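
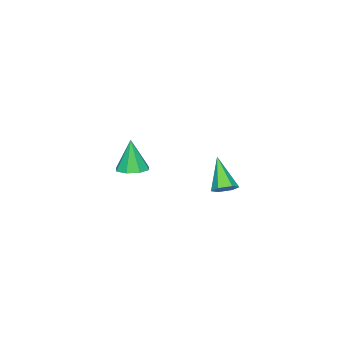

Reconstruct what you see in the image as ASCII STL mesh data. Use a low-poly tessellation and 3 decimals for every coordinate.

solid 
facet normal 0.085 0.115 -0.990
outer loop
vertex 2.605 -3.552 -0.19
vertex 1.853 -3.779 -0.281
vertex 2.219 -3.087 -0.169
endloop
endfacet
facet normal 0.673 0.535 0.511
outer loop
vertex 2.605 -3.552 -0.19
vertex 2.219 -3.087 -0.169
vertex 1.707 -3.981 1.441
endloop
endfacet
facet normal 0.084 0.116 -0.990
outer loop
vertex 2.219 -3.087 -0.169
vertex 1.853 -3.779 -0.281
vertex 1.619 -3.028 -0.213
endloop
endfacet
facet normal 0.049 0.867 0.497
outer loop
vertex 2.219 -3.087 -0.169
vertex 1.619 -3.028 -0.213
vertex 1.707 -3.981 1.441
endloop
endfacet
facet normal 0.084 0.116 -0.990
outer loop
vertex 1.619 -3.028 -0.213
vertex 1.853 -3.779 -0.281
vertex 1.156 -3.408 -0.297
endloop
endfacet
facet normal -0.621 0.665 0.416
outer loop
vertex 1.619 -3.028 -0.213
vertex 1.156 -3.408 -0.297
vertex 1.707 -3.981 1.441
endloop
endfacet
facet normal 0.085 0.116 -0.990
outer loop
vertex 1.156 -3.408 -0.297
vertex 1.853 -3.779 -0.281
vertex 1.102 -4.006 -0.372
endloop
endfacet
facet normal -0.948 0.046 0.316
outer loop
vertex 1.156 -3.408 -0.297
vertex 1.102 -4.006 -0.372
vertex 1.707 -3.981 1.441
endloop
endfacet
facet normal 0.085 0.116 -0.990
outer loop
vertex 1.102 -4.006 -0.372
vertex 1.853 -3.779 -0.281
vertex 1.488 -4.47 -0.393
endloop
endfacet
facet normal -0.738 -0.625 0.255
outer loop
vertex 1.102 -4.006 -0.372
vertex 1.488 -4.47 -0.393
vertex 1.707 -3.981 1.441
endloop
endfacet
facet normal 0.084 0.116 -0.990
outer loop
vertex 1.488 -4.47 -0.393
vertex 1.853 -3.779 -0.281
vertex 2.088 -4.53 -0.349
endloop
endfacet
facet normal -0.115 -0.956 0.269
outer loop
vertex 1.488 -4.47 -0.393
vertex 2.088 -4.53 -0.349
vertex 1.707 -3.981 1.441
endloop
endfacet
facet normal 0.084 0.116 -0.990
outer loop
vertex 2.088 -4.53 -0.349
vertex 1.853 -3.779 -0.281
vertex 2.551 -4.15 -0.265
endloop
endfacet
facet normal 0.556 -0.754 0.350
outer loop
vertex 2.088 -4.53 -0.349
vertex 2.551 -4.15 -0.265
vertex 1.707 -3.981 1.441
endloop
endfacet
facet normal 0.085 0.116 -0.990
outer loop
vertex 2.551 -4.15 -0.265
vertex 1.853 -3.779 -0.281
vertex 2.605 -3.552 -0.19
endloop
endfacet
facet normal 0.883 -0.136 0.450
outer loop
vertex 2.551 -4.15 -0.265
vertex 2.605 -3.552 -0.19
vertex 1.707 -3.981 1.441
endloop
endfacet
facet normal 0.387 0.499 -0.775
outer loop
vertex 3.923 2.287 1.135
vertex 3.388 2.28 0.863
vertex 3.533 2.734 1.228
endloop
endfacet
facet normal 0.521 0.287 0.804
outer loop
vertex 3.923 2.287 1.135
vertex 3.533 2.734 1.228
vertex 2.692 1.38 2.257
endloop
endfacet
facet normal 0.387 0.499 -0.775
outer loop
vertex 3.533 2.734 1.228
vertex 3.388 2.28 0.863
vertex 2.998 2.727 0.956
endloop
endfacet
facet normal -0.334 0.693 0.639
outer loop
vertex 3.533 2.734 1.228
vertex 2.998 2.727 0.956
vertex 2.692 1.38 2.257
endloop
endfacet
facet normal 0.387 0.499 -0.775
outer loop
vertex 2.998 2.727 0.956
vertex 3.388 2.28 0.863
vertex 2.853 2.273 0.591
endloop
endfacet
facet normal -0.962 0.267 0.050
outer loop
vertex 2.998 2.727 0.956
vertex 2.853 2.273 0.591
vertex 2.692 1.38 2.257
endloop
endfacet
facet normal 0.387 0.500 -0.775
outer loop
vertex 2.853 2.273 0.591
vertex 3.388 2.28 0.863
vertex 3.243 1.827 0.498
endloop
endfacet
facet normal -0.735 -0.565 -0.374
outer loop
vertex 2.853 2.273 0.591
vertex 3.243 1.827 0.498
vertex 2.692 1.38 2.257
endloop
endfacet
facet normal 0.386 0.501 -0.775
outer loop
vertex 3.243 1.827 0.498
vertex 3.388 2.28 0.863
vertex 3.778 1.834 0.769
endloop
endfacet
facet normal 0.119 -0.971 -0.209
outer loop
vertex 3.243 1.827 0.498
vertex 3.778 1.834 0.769
vertex 2.692 1.38 2.257
endloop
endfacet
facet normal 0.387 0.501 -0.774
outer loop
vertex 3.778 1.834 0.769
vertex 3.388 2.28 0.863
vertex 3.923 2.287 1.135
endloop
endfacet
facet normal 0.747 -0.546 0.379
outer loop
vertex 3.778 1.834 0.769
vertex 3.923 2.287 1.135
vertex 2.692 1.38 2.257
endloop
endfacet

endsolid


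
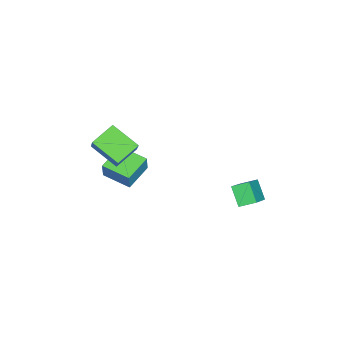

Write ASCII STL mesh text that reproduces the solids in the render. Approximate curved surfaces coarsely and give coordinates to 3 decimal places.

solid 
facet normal -0.920 0.258 0.296
outer loop
vertex 0.776 -3.661 -2.012
vertex 1.1 -2.219 -2.264
vertex 0.441 -3.754 -2.971
endloop
endfacet
facet normal -0.216 -0.962 0.169
outer loop
vertex 1.82 -4.141 -3.416
vertex 0.776 -3.661 -2.012
vertex 0.441 -3.754 -2.971
endloop
endfacet
facet normal -0.919 0.258 0.296
outer loop
vertex 0.441 -3.754 -2.971
vertex 1.1 -2.219 -2.264
vertex 0.765 -2.311 -3.223
endloop
endfacet
facet normal -0.329 -0.090 -0.940
outer loop
vertex 0.765 -2.311 -3.223
vertex 1.82 -4.141 -3.416
vertex 0.441 -3.754 -2.971
endloop
endfacet
facet normal 0.329 0.090 0.940
outer loop
vertex 0.776 -3.661 -2.012
vertex 2.479 -2.606 -2.709
vertex 1.1 -2.219 -2.264
endloop
endfacet
facet normal -0.216 -0.962 0.168
outer loop
vertex 2.155 -4.049 -2.457
vertex 0.776 -3.661 -2.012
vertex 1.82 -4.141 -3.416
endloop
endfacet
facet normal 0.329 0.090 0.940
outer loop
vertex 2.155 -4.049 -2.457
vertex 2.479 -2.606 -2.709
vertex 0.776 -3.661 -2.012
endloop
endfacet
facet normal 0.216 0.962 -0.168
outer loop
vertex 1.1 -2.219 -2.264
vertex 2.479 -2.606 -2.709
vertex 0.765 -2.311 -3.223
endloop
endfacet
facet normal -0.329 -0.090 -0.940
outer loop
vertex 2.144 -2.699 -3.668
vertex 1.82 -4.141 -3.416
vertex 0.765 -2.311 -3.223
endloop
endfacet
facet normal 0.216 0.962 -0.169
outer loop
vertex 0.765 -2.311 -3.223
vertex 2.479 -2.606 -2.709
vertex 2.144 -2.699 -3.668
endloop
endfacet
facet normal 0.919 -0.258 -0.296
outer loop
vertex 2.144 -2.699 -3.668
vertex 2.155 -4.049 -2.457
vertex 1.82 -4.141 -3.416
endloop
endfacet
facet normal 0.920 -0.258 -0.296
outer loop
vertex 2.479 -2.606 -2.709
vertex 2.155 -4.049 -2.457
vertex 2.144 -2.699 -3.668
endloop
endfacet
facet normal -0.741 0.470 0.480
outer loop
vertex 2.262 -3.507 0.406
vertex 3.529 -2.933 1.801
vertex 2.573 -2.166 -0.428
endloop
endfacet
facet normal -0.643 -0.291 -0.708
outer loop
vertex 3.551 -2.787 -1.061
vertex 2.262 -3.507 0.406
vertex 2.573 -2.166 -0.428
endloop
endfacet
facet normal -0.741 0.471 0.480
outer loop
vertex 2.573 -2.166 -0.428
vertex 3.529 -2.933 1.801
vertex 3.841 -1.592 0.967
endloop
endfacet
facet normal 0.193 0.833 -0.518
outer loop
vertex 3.841 -1.592 0.967
vertex 3.551 -2.787 -1.061
vertex 2.573 -2.166 -0.428
endloop
endfacet
facet normal -0.193 -0.833 0.518
outer loop
vertex 2.262 -3.507 0.406
vertex 4.507 -3.554 1.168
vertex 3.529 -2.933 1.801
endloop
endfacet
facet normal -0.644 -0.291 -0.708
outer loop
vertex 3.239 -4.128 -0.227
vertex 2.262 -3.507 0.406
vertex 3.551 -2.787 -1.061
endloop
endfacet
facet normal -0.193 -0.833 0.519
outer loop
vertex 3.239 -4.128 -0.227
vertex 4.507 -3.554 1.168
vertex 2.262 -3.507 0.406
endloop
endfacet
facet normal 0.643 0.291 0.708
outer loop
vertex 3.529 -2.933 1.801
vertex 4.507 -3.554 1.168
vertex 3.841 -1.592 0.967
endloop
endfacet
facet normal 0.194 0.833 -0.518
outer loop
vertex 4.818 -2.213 0.334
vertex 3.551 -2.787 -1.061
vertex 3.841 -1.592 0.967
endloop
endfacet
facet normal 0.644 0.291 0.708
outer loop
vertex 3.841 -1.592 0.967
vertex 4.507 -3.554 1.168
vertex 4.818 -2.213 0.334
endloop
endfacet
facet normal 0.741 -0.470 -0.479
outer loop
vertex 4.818 -2.213 0.334
vertex 3.239 -4.128 -0.227
vertex 3.551 -2.787 -1.061
endloop
endfacet
facet normal 0.741 -0.470 -0.480
outer loop
vertex 4.507 -3.554 1.168
vertex 3.239 -4.128 -0.227
vertex 4.818 -2.213 0.334
endloop
endfacet
facet normal -0.493 -0.467 0.734
outer loop
vertex 1.73 2.958 -2.053
vertex 0.016 2.868 -3.262
vertex 1.992 2.19 -2.366
endloop
endfacet
facet normal 0.816 0.044 0.576
outer loop
vertex 2.564 2.732 -3.218
vertex 1.73 2.958 -2.053
vertex 1.992 2.19 -2.366
endloop
endfacet
facet normal -0.493 -0.468 0.734
outer loop
vertex 1.992 2.19 -2.366
vertex 0.016 2.868 -3.262
vertex 0.277 2.1 -3.576
endloop
endfacet
facet normal 0.300 -0.883 -0.360
outer loop
vertex 0.277 2.1 -3.576
vertex 2.564 2.732 -3.218
vertex 1.992 2.19 -2.366
endloop
endfacet
facet normal -0.300 0.883 0.360
outer loop
vertex 1.73 2.958 -2.053
vertex 0.588 3.41 -4.114
vertex 0.016 2.868 -3.262
endloop
endfacet
facet normal 0.816 0.042 0.576
outer loop
vertex 2.303 3.5 -2.904
vertex 1.73 2.958 -2.053
vertex 2.564 2.732 -3.218
endloop
endfacet
facet normal -0.300 0.883 0.360
outer loop
vertex 2.303 3.5 -2.904
vertex 0.588 3.41 -4.114
vertex 1.73 2.958 -2.053
endloop
endfacet
facet normal -0.817 -0.042 -0.575
outer loop
vertex 0.016 2.868 -3.262
vertex 0.588 3.41 -4.114
vertex 0.277 2.1 -3.576
endloop
endfacet
facet normal 0.300 -0.883 -0.360
outer loop
vertex 0.85 2.642 -4.427
vertex 2.564 2.732 -3.218
vertex 0.277 2.1 -3.576
endloop
endfacet
facet normal -0.816 -0.043 -0.577
outer loop
vertex 0.277 2.1 -3.576
vertex 0.588 3.41 -4.114
vertex 0.85 2.642 -4.427
endloop
endfacet
facet normal 0.493 0.468 -0.734
outer loop
vertex 0.85 2.642 -4.427
vertex 2.303 3.5 -2.904
vertex 2.564 2.732 -3.218
endloop
endfacet
facet normal 0.493 0.467 -0.734
outer loop
vertex 0.588 3.41 -4.114
vertex 2.303 3.5 -2.904
vertex 0.85 2.642 -4.427
endloop
endfacet

endsolid


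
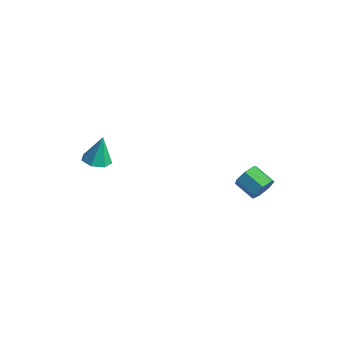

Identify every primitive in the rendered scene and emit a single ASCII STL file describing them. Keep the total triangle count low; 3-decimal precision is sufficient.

solid 
facet normal -0.039 -0.241 -0.970
outer loop
vertex -3.157 -2.192 -0.794
vertex -3.617 -1.426 -0.966
vertex -2.717 -1.561 -0.969
endloop
endfacet
facet normal 0.775 -0.406 0.484
outer loop
vertex -3.157 -2.192 -0.794
vertex -2.717 -1.561 -0.969
vertex -3.543 -0.974 0.846
endloop
endfacet
facet normal -0.040 -0.243 -0.969
outer loop
vertex -2.717 -1.561 -0.969
vertex -3.617 -1.426 -0.966
vertex -2.954 -0.828 -1.143
endloop
endfacet
facet normal 0.889 0.356 0.289
outer loop
vertex -2.717 -1.561 -0.969
vertex -2.954 -0.828 -1.143
vertex -3.543 -0.974 0.846
endloop
endfacet
facet normal -0.040 -0.242 -0.969
outer loop
vertex -2.954 -0.828 -1.143
vertex -3.617 -1.426 -0.966
vertex -3.691 -0.546 -1.183
endloop
endfacet
facet normal 0.344 0.923 0.170
outer loop
vertex -2.954 -0.828 -1.143
vertex -3.691 -0.546 -1.183
vertex -3.543 -0.974 0.846
endloop
endfacet
facet normal -0.038 -0.242 -0.969
outer loop
vertex -3.691 -0.546 -1.183
vertex -3.617 -1.426 -0.966
vertex -4.371 -0.927 -1.061
endloop
endfacet
facet normal -0.448 0.868 0.216
outer loop
vertex -3.691 -0.546 -1.183
vertex -4.371 -0.927 -1.061
vertex -3.543 -0.974 0.846
endloop
endfacet
facet normal -0.038 -0.243 -0.969
outer loop
vertex -4.371 -0.927 -1.061
vertex -3.617 -1.426 -0.966
vertex -4.484 -1.684 -0.867
endloop
endfacet
facet normal -0.890 0.233 0.392
outer loop
vertex -4.371 -0.927 -1.061
vertex -4.484 -1.684 -0.867
vertex -3.543 -0.974 0.846
endloop
endfacet
facet normal -0.039 -0.242 -0.969
outer loop
vertex -4.484 -1.684 -0.867
vertex -3.617 -1.426 -0.966
vertex -3.943 -2.247 -0.748
endloop
endfacet
facet normal -0.651 -0.505 0.567
outer loop
vertex -4.484 -1.684 -0.867
vertex -3.943 -2.247 -0.748
vertex -3.543 -0.974 0.846
endloop
endfacet
facet normal -0.040 -0.242 -0.970
outer loop
vertex -3.943 -2.247 -0.748
vertex -3.617 -1.426 -0.966
vertex -3.157 -2.192 -0.794
endloop
endfacet
facet normal 0.091 -0.789 0.607
outer loop
vertex -3.943 -2.247 -0.748
vertex -3.157 -2.192 -0.794
vertex -3.543 -0.974 0.846
endloop
endfacet
facet normal 0.909 0.110 -0.403
outer loop
vertex 4.933 3.457 -0.599
vertex 4.585 3.858 -1.275
vertex 4.87 4.198 -0.539
endloop
endfacet
facet normal 0.408 -0.039 0.912
outer loop
vertex 4.933 3.457 -0.599
vertex 4.87 4.198 -0.539
vertex 3.642 3.301 -0.028
endloop
endfacet
facet normal 0.408 -0.039 0.912
outer loop
vertex 3.642 3.301 -0.028
vertex 4.87 4.198 -0.539
vertex 3.579 4.043 0.032
endloop
endfacet
facet normal -0.909 -0.110 0.401
outer loop
vertex 3.642 3.301 -0.028
vertex 3.579 4.043 0.032
vertex 3.295 3.702 -0.705
endloop
endfacet
facet normal 0.909 0.109 -0.402
outer loop
vertex 4.87 4.198 -0.539
vertex 4.585 3.858 -1.275
vertex 4.593 4.683 -1.034
endloop
endfacet
facet normal 0.189 0.752 0.631
outer loop
vertex 4.87 4.198 -0.539
vertex 4.593 4.683 -1.034
vertex 3.579 4.043 0.032
endloop
endfacet
facet normal 0.188 0.753 0.631
outer loop
vertex 3.579 4.043 0.032
vertex 4.593 4.683 -1.034
vertex 3.302 4.527 -0.463
endloop
endfacet
facet normal -0.909 -0.110 0.401
outer loop
vertex 3.579 4.043 0.032
vertex 3.302 4.527 -0.463
vertex 3.295 3.702 -0.705
endloop
endfacet
facet normal 0.909 0.109 -0.402
outer loop
vertex 4.593 4.683 -1.034
vertex 4.585 3.858 -1.275
vertex 4.31 4.547 -1.711
endloop
endfacet
facet normal -0.173 0.977 -0.124
outer loop
vertex 4.593 4.683 -1.034
vertex 4.31 4.547 -1.711
vertex 3.302 4.527 -0.463
endloop
endfacet
facet normal -0.173 0.977 -0.124
outer loop
vertex 3.302 4.527 -0.463
vertex 4.31 4.547 -1.711
vertex 3.019 4.391 -1.14
endloop
endfacet
facet normal -0.909 -0.110 0.402
outer loop
vertex 3.302 4.527 -0.463
vertex 3.019 4.391 -1.14
vertex 3.295 3.702 -0.705
endloop
endfacet
facet normal 0.909 0.109 -0.402
outer loop
vertex 4.31 4.547 -1.711
vertex 4.585 3.858 -1.275
vertex 4.234 3.891 -2.06
endloop
endfacet
facet normal -0.404 0.466 -0.787
outer loop
vertex 4.31 4.547 -1.711
vertex 4.234 3.891 -2.06
vertex 3.019 4.391 -1.14
endloop
endfacet
facet normal -0.405 0.465 -0.787
outer loop
vertex 3.019 4.391 -1.14
vertex 4.234 3.891 -2.06
vertex 2.944 3.735 -1.489
endloop
endfacet
facet normal -0.909 -0.110 0.402
outer loop
vertex 3.019 4.391 -1.14
vertex 2.944 3.735 -1.489
vertex 3.295 3.702 -0.705
endloop
endfacet
facet normal 0.909 0.110 -0.402
outer loop
vertex 4.234 3.891 -2.06
vertex 4.585 3.858 -1.275
vertex 4.423 3.211 -1.818
endloop
endfacet
facet normal -0.331 -0.397 -0.856
outer loop
vertex 4.234 3.891 -2.06
vertex 4.423 3.211 -1.818
vertex 2.944 3.735 -1.489
endloop
endfacet
facet normal -0.331 -0.397 -0.856
outer loop
vertex 2.944 3.735 -1.489
vertex 4.423 3.211 -1.818
vertex 3.133 3.055 -1.247
endloop
endfacet
facet normal -0.909 -0.109 0.402
outer loop
vertex 2.944 3.735 -1.489
vertex 3.133 3.055 -1.247
vertex 3.295 3.702 -0.705
endloop
endfacet
facet normal 0.909 0.110 -0.402
outer loop
vertex 4.423 3.211 -1.818
vertex 4.585 3.858 -1.275
vertex 4.734 3.018 -1.168
endloop
endfacet
facet normal -0.008 -0.960 -0.281
outer loop
vertex 4.423 3.211 -1.818
vertex 4.734 3.018 -1.168
vertex 3.133 3.055 -1.247
endloop
endfacet
facet normal -0.008 -0.960 -0.281
outer loop
vertex 3.133 3.055 -1.247
vertex 4.734 3.018 -1.168
vertex 3.444 2.862 -0.597
endloop
endfacet
facet normal -0.909 -0.109 0.402
outer loop
vertex 3.133 3.055 -1.247
vertex 3.444 2.862 -0.597
vertex 3.295 3.702 -0.705
endloop
endfacet
facet normal 0.909 0.110 -0.403
outer loop
vertex 4.734 3.018 -1.168
vertex 4.585 3.858 -1.275
vertex 4.933 3.457 -0.599
endloop
endfacet
facet normal 0.321 -0.801 0.506
outer loop
vertex 4.734 3.018 -1.168
vertex 4.933 3.457 -0.599
vertex 3.444 2.862 -0.597
endloop
endfacet
facet normal 0.321 -0.801 0.506
outer loop
vertex 3.444 2.862 -0.597
vertex 4.933 3.457 -0.599
vertex 3.642 3.301 -0.028
endloop
endfacet
facet normal -0.909 -0.110 0.401
outer loop
vertex 3.444 2.862 -0.597
vertex 3.642 3.301 -0.028
vertex 3.295 3.702 -0.705
endloop
endfacet

endsolid


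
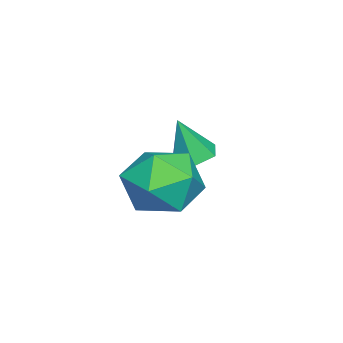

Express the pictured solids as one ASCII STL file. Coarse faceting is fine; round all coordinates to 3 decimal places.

solid 
facet normal 0.199 0.968 -0.155
outer loop
vertex 1.113 4.165 -0.973
vertex 0.004 4.449 -0.62
vertex 0.893 4.395 0.182
endloop
endfacet
facet normal 0.790 0.613 0.028
outer loop
vertex 1.113 4.165 -0.973
vertex 0.893 4.395 0.182
vertex 1.61 3.485 -0.121
endloop
endfacet
facet normal 0.890 0.091 -0.447
outer loop
vertex 1.113 4.165 -0.973
vertex 1.61 3.485 -0.121
vertex 1.165 2.976 -1.111
endloop
endfacet
facet normal 0.361 0.123 -0.925
outer loop
vertex 1.113 4.165 -0.973
vertex 1.165 2.976 -1.111
vertex 0.172 3.572 -1.419
endloop
endfacet
facet normal -0.066 0.665 -0.744
outer loop
vertex 1.113 4.165 -0.973
vertex 0.172 3.572 -1.419
vertex 0.004 4.449 -0.62
endloop
endfacet
facet normal 0.678 0.312 0.666
outer loop
vertex 1.61 3.485 -0.121
vertex 0.893 4.395 0.182
vertex 0.808 3.348 0.759
endloop
endfacet
facet normal -0.279 0.887 0.369
outer loop
vertex 0.893 4.395 0.182
vertex 0.004 4.449 -0.62
vertex -0.185 3.944 0.451
endloop
endfacet
facet normal -0.708 0.396 -0.584
outer loop
vertex 0.004 4.449 -0.62
vertex 0.172 3.572 -1.419
vertex -0.63 3.435 -0.539
endloop
endfacet
facet normal -0.017 -0.482 -0.876
outer loop
vertex 0.172 3.572 -1.419
vertex 1.165 2.976 -1.111
vertex 0.087 2.525 -0.842
endloop
endfacet
facet normal 0.840 -0.533 -0.103
outer loop
vertex 1.165 2.976 -1.111
vertex 1.61 3.485 -0.121
vertex 0.976 2.471 -0.04
endloop
endfacet
facet normal -0.361 -0.123 0.925
outer loop
vertex -0.133 2.755 0.313
vertex 0.808 3.348 0.759
vertex -0.185 3.944 0.451
endloop
endfacet
facet normal -0.890 -0.091 0.447
outer loop
vertex -0.133 2.755 0.313
vertex -0.185 3.944 0.451
vertex -0.63 3.435 -0.539
endloop
endfacet
facet normal -0.790 -0.613 -0.028
outer loop
vertex -0.133 2.755 0.313
vertex -0.63 3.435 -0.539
vertex 0.087 2.525 -0.842
endloop
endfacet
facet normal -0.199 -0.968 0.155
outer loop
vertex -0.133 2.755 0.313
vertex 0.087 2.525 -0.842
vertex 0.976 2.471 -0.04
endloop
endfacet
facet normal 0.066 -0.665 0.744
outer loop
vertex -0.133 2.755 0.313
vertex 0.976 2.471 -0.04
vertex 0.808 3.348 0.759
endloop
endfacet
facet normal 0.017 0.482 0.876
outer loop
vertex -0.185 3.944 0.451
vertex 0.808 3.348 0.759
vertex 0.893 4.395 0.182
endloop
endfacet
facet normal -0.840 0.533 0.103
outer loop
vertex -0.63 3.435 -0.539
vertex -0.185 3.944 0.451
vertex 0.004 4.449 -0.62
endloop
endfacet
facet normal -0.678 -0.312 -0.666
outer loop
vertex 0.087 2.525 -0.842
vertex -0.63 3.435 -0.539
vertex 0.172 3.572 -1.419
endloop
endfacet
facet normal 0.279 -0.887 -0.369
outer loop
vertex 0.976 2.471 -0.04
vertex 0.087 2.525 -0.842
vertex 1.165 2.976 -1.111
endloop
endfacet
facet normal 0.708 -0.396 0.584
outer loop
vertex 0.808 3.348 0.759
vertex 0.976 2.471 -0.04
vertex 1.61 3.485 -0.121
endloop
endfacet
facet normal -0.219 0.250 -0.943
outer loop
vertex -1.617 3.01 -0.808
vertex -2.09 3.444 -0.583
vertex -1.451 3.656 -0.675
endloop
endfacet
facet normal 0.958 -0.267 0.102
outer loop
vertex -1.617 3.01 -0.808
vertex -1.451 3.656 -0.675
vertex -1.77 3.076 0.803
endloop
endfacet
facet normal -0.218 0.249 -0.944
outer loop
vertex -1.451 3.656 -0.675
vertex -2.09 3.444 -0.583
vertex -1.924 4.09 -0.451
endloop
endfacet
facet normal 0.716 0.583 0.383
outer loop
vertex -1.451 3.656 -0.675
vertex -1.924 4.09 -0.451
vertex -1.77 3.076 0.803
endloop
endfacet
facet normal -0.218 0.249 -0.944
outer loop
vertex -1.924 4.09 -0.451
vertex -2.09 3.444 -0.583
vertex -2.563 3.878 -0.359
endloop
endfacet
facet normal -0.160 0.758 0.632
outer loop
vertex -1.924 4.09 -0.451
vertex -2.563 3.878 -0.359
vertex -1.77 3.076 0.803
endloop
endfacet
facet normal -0.217 0.250 -0.943
outer loop
vertex -2.563 3.878 -0.359
vertex -2.09 3.444 -0.583
vertex -2.73 3.232 -0.492
endloop
endfacet
facet normal -0.796 0.082 0.600
outer loop
vertex -2.563 3.878 -0.359
vertex -2.73 3.232 -0.492
vertex -1.77 3.076 0.803
endloop
endfacet
facet normal -0.217 0.250 -0.943
outer loop
vertex -2.73 3.232 -0.492
vertex -2.09 3.444 -0.583
vertex -2.257 2.798 -0.716
endloop
endfacet
facet normal -0.555 -0.769 0.318
outer loop
vertex -2.73 3.232 -0.492
vertex -2.257 2.798 -0.716
vertex -1.77 3.076 0.803
endloop
endfacet
facet normal -0.219 0.251 -0.943
outer loop
vertex -2.257 2.798 -0.716
vertex -2.09 3.444 -0.583
vertex -1.617 3.01 -0.808
endloop
endfacet
facet normal 0.323 -0.944 0.069
outer loop
vertex -2.257 2.798 -0.716
vertex -1.617 3.01 -0.808
vertex -1.77 3.076 0.803
endloop
endfacet

endsolid


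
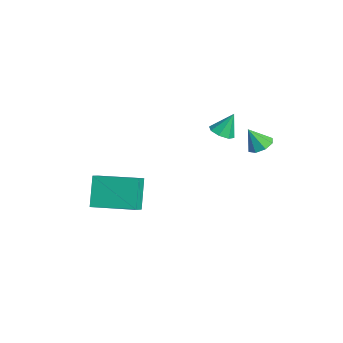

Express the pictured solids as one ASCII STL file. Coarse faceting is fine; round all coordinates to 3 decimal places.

solid 
facet normal 0.011 -0.461 -0.888
outer loop
vertex 3.052 1.207 2.039
vertex 2.477 1.087 2.094
vertex 2.79 1.532 1.867
endloop
endfacet
facet normal 0.730 0.667 0.149
outer loop
vertex 3.052 1.207 2.039
vertex 2.79 1.532 1.867
vertex 2.463 1.613 3.106
endloop
endfacet
facet normal 0.011 -0.460 -0.888
outer loop
vertex 2.79 1.532 1.867
vertex 2.477 1.087 2.094
vertex 2.345 1.597 1.828
endloop
endfacet
facet normal 0.147 0.989 -0.026
outer loop
vertex 2.79 1.532 1.867
vertex 2.345 1.597 1.828
vertex 2.463 1.613 3.106
endloop
endfacet
facet normal 0.010 -0.460 -0.888
outer loop
vertex 2.345 1.597 1.828
vertex 2.477 1.087 2.094
vertex 1.977 1.363 1.945
endloop
endfacet
facet normal -0.528 0.849 0.038
outer loop
vertex 2.345 1.597 1.828
vertex 1.977 1.363 1.945
vertex 2.463 1.613 3.106
endloop
endfacet
facet normal 0.011 -0.460 -0.888
outer loop
vertex 1.977 1.363 1.945
vertex 2.477 1.087 2.094
vertex 1.902 0.967 2.149
endloop
endfacet
facet normal -0.895 0.326 0.304
outer loop
vertex 1.977 1.363 1.945
vertex 1.902 0.967 2.149
vertex 2.463 1.613 3.106
endloop
endfacet
facet normal 0.011 -0.461 -0.888
outer loop
vertex 1.902 0.967 2.149
vertex 2.477 1.087 2.094
vertex 2.163 0.642 2.321
endloop
endfacet
facet normal -0.741 -0.269 0.616
outer loop
vertex 1.902 0.967 2.149
vertex 2.163 0.642 2.321
vertex 2.463 1.613 3.106
endloop
endfacet
facet normal 0.013 -0.462 -0.887
outer loop
vertex 2.163 0.642 2.321
vertex 2.477 1.087 2.094
vertex 2.609 0.578 2.361
endloop
endfacet
facet normal -0.156 -0.591 0.791
outer loop
vertex 2.163 0.642 2.321
vertex 2.609 0.578 2.361
vertex 2.463 1.613 3.106
endloop
endfacet
facet normal 0.012 -0.462 -0.887
outer loop
vertex 2.609 0.578 2.361
vertex 2.477 1.087 2.094
vertex 2.977 0.812 2.244
endloop
endfacet
facet normal 0.518 -0.451 0.727
outer loop
vertex 2.609 0.578 2.361
vertex 2.977 0.812 2.244
vertex 2.463 1.613 3.106
endloop
endfacet
facet normal 0.012 -0.462 -0.887
outer loop
vertex 2.977 0.812 2.244
vertex 2.477 1.087 2.094
vertex 3.052 1.207 2.039
endloop
endfacet
facet normal 0.884 0.071 0.461
outer loop
vertex 2.977 0.812 2.244
vertex 3.052 1.207 2.039
vertex 2.463 1.613 3.106
endloop
endfacet
facet normal -0.701 0.459 -0.546
outer loop
vertex -1.72 -3.195 -2.558
vertex -0.682 -1.401 -2.383
vertex -0.874 -3.549 -3.942
endloop
endfacet
facet normal -0.499 -0.863 -0.084
outer loop
vertex -0.278 -3.939 -3.477
vertex -1.72 -3.195 -2.558
vertex -0.874 -3.549 -3.942
endloop
endfacet
facet normal -0.700 0.459 -0.546
outer loop
vertex -0.874 -3.549 -3.942
vertex -0.682 -1.401 -2.383
vertex 0.165 -1.755 -3.766
endloop
endfacet
facet normal 0.510 -0.214 -0.833
outer loop
vertex 0.165 -1.755 -3.766
vertex -0.278 -3.939 -3.477
vertex -0.874 -3.549 -3.942
endloop
endfacet
facet normal -0.510 0.214 0.833
outer loop
vertex -1.72 -3.195 -2.558
vertex -0.086 -1.791 -1.918
vertex -0.682 -1.401 -2.383
endloop
endfacet
facet normal -0.499 -0.862 -0.085
outer loop
vertex -1.125 -3.585 -2.094
vertex -1.72 -3.195 -2.558
vertex -0.278 -3.939 -3.477
endloop
endfacet
facet normal -0.510 0.214 0.833
outer loop
vertex -1.125 -3.585 -2.094
vertex -0.086 -1.791 -1.918
vertex -1.72 -3.195 -2.558
endloop
endfacet
facet normal 0.499 0.863 0.085
outer loop
vertex -0.682 -1.401 -2.383
vertex -0.086 -1.791 -1.918
vertex 0.165 -1.755 -3.766
endloop
endfacet
facet normal 0.510 -0.214 -0.833
outer loop
vertex 0.76 -2.145 -3.302
vertex -0.278 -3.939 -3.477
vertex 0.165 -1.755 -3.766
endloop
endfacet
facet normal 0.499 0.862 0.085
outer loop
vertex 0.165 -1.755 -3.766
vertex -0.086 -1.791 -1.918
vertex 0.76 -2.145 -3.302
endloop
endfacet
facet normal 0.701 -0.459 0.547
outer loop
vertex 0.76 -2.145 -3.302
vertex -1.125 -3.585 -2.094
vertex -0.278 -3.939 -3.477
endloop
endfacet
facet normal 0.701 -0.459 0.546
outer loop
vertex -0.086 -1.791 -1.918
vertex -1.125 -3.585 -2.094
vertex 0.76 -2.145 -3.302
endloop
endfacet
facet normal 0.162 0.469 -0.868
outer loop
vertex 4.46 1.904 1.95
vertex 3.997 2.268 2.06
vertex 4.585 2.283 2.178
endloop
endfacet
facet normal 0.765 -0.498 0.409
outer loop
vertex 4.46 1.904 1.95
vertex 4.585 2.283 2.178
vertex 3.823 1.772 2.98
endloop
endfacet
facet normal 0.162 0.468 -0.869
outer loop
vertex 4.585 2.283 2.178
vertex 3.997 2.268 2.06
vertex 4.364 2.653 2.336
endloop
endfacet
facet normal 0.687 0.104 0.719
outer loop
vertex 4.585 2.283 2.178
vertex 4.364 2.653 2.336
vertex 3.823 1.772 2.98
endloop
endfacet
facet normal 0.164 0.467 -0.869
outer loop
vertex 4.364 2.653 2.336
vertex 3.997 2.268 2.06
vertex 3.929 2.798 2.332
endloop
endfacet
facet normal 0.164 0.515 0.842
outer loop
vertex 4.364 2.653 2.336
vertex 3.929 2.798 2.332
vertex 3.823 1.772 2.98
endloop
endfacet
facet normal 0.163 0.467 -0.869
outer loop
vertex 3.929 2.798 2.332
vertex 3.997 2.268 2.06
vertex 3.533 2.633 2.169
endloop
endfacet
facet normal -0.499 0.499 0.708
outer loop
vertex 3.929 2.798 2.332
vertex 3.533 2.633 2.169
vertex 3.823 1.772 2.98
endloop
endfacet
facet normal 0.164 0.468 -0.869
outer loop
vertex 3.533 2.633 2.169
vertex 3.997 2.268 2.06
vertex 3.409 2.253 1.941
endloop
endfacet
facet normal -0.917 0.063 0.394
outer loop
vertex 3.533 2.633 2.169
vertex 3.409 2.253 1.941
vertex 3.823 1.772 2.98
endloop
endfacet
facet normal 0.164 0.468 -0.868
outer loop
vertex 3.409 2.253 1.941
vertex 3.997 2.268 2.06
vertex 3.629 1.883 1.783
endloop
endfacet
facet normal -0.840 -0.536 0.086
outer loop
vertex 3.409 2.253 1.941
vertex 3.629 1.883 1.783
vertex 3.823 1.772 2.98
endloop
endfacet
facet normal 0.164 0.468 -0.868
outer loop
vertex 3.629 1.883 1.783
vertex 3.997 2.268 2.06
vertex 4.065 1.738 1.787
endloop
endfacet
facet normal -0.315 -0.948 -0.037
outer loop
vertex 3.629 1.883 1.783
vertex 4.065 1.738 1.787
vertex 3.823 1.772 2.98
endloop
endfacet
facet normal 0.162 0.468 -0.869
outer loop
vertex 4.065 1.738 1.787
vertex 3.997 2.268 2.06
vertex 4.46 1.904 1.95
endloop
endfacet
facet normal 0.351 -0.931 0.098
outer loop
vertex 4.065 1.738 1.787
vertex 4.46 1.904 1.95
vertex 3.823 1.772 2.98
endloop
endfacet

endsolid


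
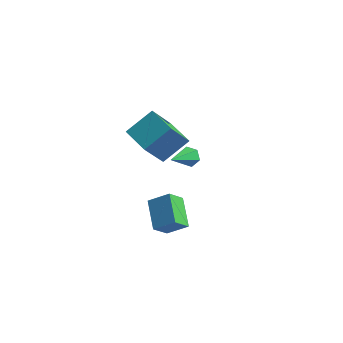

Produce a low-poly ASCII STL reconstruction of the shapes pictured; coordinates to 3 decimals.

solid 
facet normal -0.594 0.653 0.470
outer loop
vertex 3.435 -1.939 -0.24
vertex 3.667 -1.192 -0.984
vertex 2.536 -2.297 -0.88
endloop
endfacet
facet normal -0.215 -0.692 0.689
outer loop
vertex 3.493 -3.348 -1.636
vertex 3.435 -1.939 -0.24
vertex 2.536 -2.297 -0.88
endloop
endfacet
facet normal -0.594 0.653 0.470
outer loop
vertex 2.536 -2.297 -0.88
vertex 3.667 -1.192 -0.984
vertex 2.768 -1.55 -1.624
endloop
endfacet
facet normal -0.775 -0.309 -0.552
outer loop
vertex 2.768 -1.55 -1.624
vertex 3.493 -3.348 -1.636
vertex 2.536 -2.297 -0.88
endloop
endfacet
facet normal 0.775 0.309 0.552
outer loop
vertex 3.435 -1.939 -0.24
vertex 4.624 -2.243 -1.74
vertex 3.667 -1.192 -0.984
endloop
endfacet
facet normal -0.215 -0.692 0.689
outer loop
vertex 4.392 -2.99 -0.996
vertex 3.435 -1.939 -0.24
vertex 3.493 -3.348 -1.636
endloop
endfacet
facet normal 0.775 0.309 0.552
outer loop
vertex 4.392 -2.99 -0.996
vertex 4.624 -2.243 -1.74
vertex 3.435 -1.939 -0.24
endloop
endfacet
facet normal 0.215 0.692 -0.689
outer loop
vertex 3.667 -1.192 -0.984
vertex 4.624 -2.243 -1.74
vertex 2.768 -1.55 -1.624
endloop
endfacet
facet normal -0.775 -0.309 -0.552
outer loop
vertex 3.725 -2.601 -2.38
vertex 3.493 -3.348 -1.636
vertex 2.768 -1.55 -1.624
endloop
endfacet
facet normal 0.215 0.692 -0.689
outer loop
vertex 2.768 -1.55 -1.624
vertex 4.624 -2.243 -1.74
vertex 3.725 -2.601 -2.38
endloop
endfacet
facet normal 0.594 -0.653 -0.470
outer loop
vertex 3.725 -2.601 -2.38
vertex 4.392 -2.99 -0.996
vertex 3.493 -3.348 -1.636
endloop
endfacet
facet normal 0.594 -0.653 -0.470
outer loop
vertex 4.624 -2.243 -1.74
vertex 4.392 -2.99 -0.996
vertex 3.725 -2.601 -2.38
endloop
endfacet
facet normal -0.016 0.870 -0.493
outer loop
vertex 1.123 3.717 -3.403
vertex 0.825 3.964 -2.958
vertex 1.415 3.974 -2.959
endloop
endfacet
facet normal 0.844 -0.446 -0.297
outer loop
vertex 1.123 3.717 -3.403
vertex 1.415 3.974 -2.959
vertex 0.855 2.276 -2.002
endloop
endfacet
facet normal -0.016 0.870 -0.493
outer loop
vertex 1.415 3.974 -2.959
vertex 0.825 3.964 -2.958
vertex 1.117 4.221 -2.514
endloop
endfacet
facet normal 0.838 0.030 0.544
outer loop
vertex 1.415 3.974 -2.959
vertex 1.117 4.221 -2.514
vertex 0.855 2.276 -2.002
endloop
endfacet
facet normal -0.016 0.870 -0.493
outer loop
vertex 1.117 4.221 -2.514
vertex 0.825 3.964 -2.958
vertex 0.527 4.211 -2.512
endloop
endfacet
facet normal -0.001 0.255 0.967
outer loop
vertex 1.117 4.221 -2.514
vertex 0.527 4.211 -2.512
vertex 0.855 2.276 -2.002
endloop
endfacet
facet normal -0.015 0.870 -0.492
outer loop
vertex 0.527 4.211 -2.512
vertex 0.825 3.964 -2.958
vertex 0.235 3.955 -2.956
endloop
endfacet
facet normal -0.836 0.003 0.548
outer loop
vertex 0.527 4.211 -2.512
vertex 0.235 3.955 -2.956
vertex 0.855 2.276 -2.002
endloop
endfacet
facet normal -0.015 0.870 -0.493
outer loop
vertex 0.235 3.955 -2.956
vertex 0.825 3.964 -2.958
vertex 0.533 3.708 -3.401
endloop
endfacet
facet normal -0.831 -0.473 -0.293
outer loop
vertex 0.235 3.955 -2.956
vertex 0.533 3.708 -3.401
vertex 0.855 2.276 -2.002
endloop
endfacet
facet normal -0.015 0.870 -0.493
outer loop
vertex 0.533 3.708 -3.401
vertex 0.825 3.964 -2.958
vertex 1.123 3.717 -3.403
endloop
endfacet
facet normal 0.008 -0.698 -0.716
outer loop
vertex 0.533 3.708 -3.401
vertex 1.123 3.717 -3.403
vertex 0.855 2.276 -2.002
endloop
endfacet
facet normal -0.903 0.400 0.155
outer loop
vertex 0.648 1.042 2.252
vertex 0.897 2.206 0.695
vertex -0.028 -0.11 1.283
endloop
endfacet
facet normal -0.127 -0.594 0.795
outer loop
vertex 1.363 -0.726 1.045
vertex 0.648 1.042 2.252
vertex -0.028 -0.11 1.283
endloop
endfacet
facet normal -0.903 0.400 0.155
outer loop
vertex -0.028 -0.11 1.283
vertex 0.897 2.206 0.695
vertex 0.221 1.054 -0.274
endloop
endfacet
facet normal -0.410 -0.698 -0.587
outer loop
vertex 0.221 1.054 -0.274
vertex 1.363 -0.726 1.045
vertex -0.028 -0.11 1.283
endloop
endfacet
facet normal 0.410 0.698 0.587
outer loop
vertex 0.648 1.042 2.252
vertex 2.288 1.59 0.457
vertex 0.897 2.206 0.695
endloop
endfacet
facet normal -0.127 -0.594 0.795
outer loop
vertex 2.039 0.426 2.014
vertex 0.648 1.042 2.252
vertex 1.363 -0.726 1.045
endloop
endfacet
facet normal 0.410 0.698 0.587
outer loop
vertex 2.039 0.426 2.014
vertex 2.288 1.59 0.457
vertex 0.648 1.042 2.252
endloop
endfacet
facet normal 0.127 0.594 -0.795
outer loop
vertex 0.897 2.206 0.695
vertex 2.288 1.59 0.457
vertex 0.221 1.054 -0.274
endloop
endfacet
facet normal -0.410 -0.698 -0.587
outer loop
vertex 1.612 0.438 -0.512
vertex 1.363 -0.726 1.045
vertex 0.221 1.054 -0.274
endloop
endfacet
facet normal 0.127 0.594 -0.795
outer loop
vertex 0.221 1.054 -0.274
vertex 2.288 1.59 0.457
vertex 1.612 0.438 -0.512
endloop
endfacet
facet normal 0.903 -0.400 -0.155
outer loop
vertex 1.612 0.438 -0.512
vertex 2.039 0.426 2.014
vertex 1.363 -0.726 1.045
endloop
endfacet
facet normal 0.903 -0.400 -0.155
outer loop
vertex 2.288 1.59 0.457
vertex 2.039 0.426 2.014
vertex 1.612 0.438 -0.512
endloop
endfacet

endsolid


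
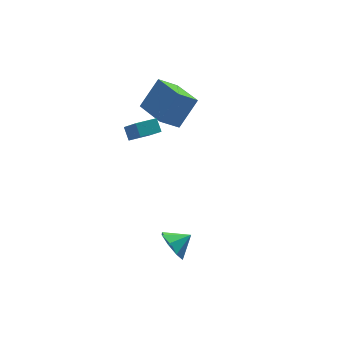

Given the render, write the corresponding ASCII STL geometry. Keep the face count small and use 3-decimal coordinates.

solid 
facet normal -0.775 -0.023 0.631
outer loop
vertex 3.539 1.82 3.709
vertex 3.196 3.883 3.362
vertex 2.33 1.366 2.208
endloop
endfacet
facet normal 0.161 -0.973 0.164
outer loop
vertex 3.424 1.397 1.318
vertex 3.539 1.82 3.709
vertex 2.33 1.366 2.208
endloop
endfacet
facet normal -0.776 -0.022 0.631
outer loop
vertex 2.33 1.366 2.208
vertex 3.196 3.883 3.362
vertex 1.988 3.429 1.861
endloop
endfacet
facet normal -0.610 -0.229 -0.758
outer loop
vertex 1.988 3.429 1.861
vertex 3.424 1.397 1.318
vertex 2.33 1.366 2.208
endloop
endfacet
facet normal 0.610 0.229 0.758
outer loop
vertex 3.539 1.82 3.709
vertex 4.29 3.914 2.472
vertex 3.196 3.883 3.362
endloop
endfacet
facet normal 0.161 -0.973 0.164
outer loop
vertex 4.632 1.851 2.819
vertex 3.539 1.82 3.709
vertex 3.424 1.397 1.318
endloop
endfacet
facet normal 0.611 0.229 0.758
outer loop
vertex 4.632 1.851 2.819
vertex 4.29 3.914 2.472
vertex 3.539 1.82 3.709
endloop
endfacet
facet normal -0.161 0.973 -0.164
outer loop
vertex 3.196 3.883 3.362
vertex 4.29 3.914 2.472
vertex 1.988 3.429 1.861
endloop
endfacet
facet normal -0.611 -0.229 -0.758
outer loop
vertex 3.081 3.46 0.971
vertex 3.424 1.397 1.318
vertex 1.988 3.429 1.861
endloop
endfacet
facet normal -0.161 0.973 -0.164
outer loop
vertex 1.988 3.429 1.861
vertex 4.29 3.914 2.472
vertex 3.081 3.46 0.971
endloop
endfacet
facet normal 0.775 0.023 -0.631
outer loop
vertex 3.081 3.46 0.971
vertex 4.632 1.851 2.819
vertex 3.424 1.397 1.318
endloop
endfacet
facet normal 0.775 0.022 -0.631
outer loop
vertex 4.29 3.914 2.472
vertex 4.632 1.851 2.819
vertex 3.081 3.46 0.971
endloop
endfacet
facet normal -0.982 -0.152 0.112
outer loop
vertex 0.751 0.643 3.194
vertex 0.471 1.65 2.104
vertex 0.781 0.023 2.613
endloop
endfacet
facet normal 0.185 -0.667 0.722
outer loop
vertex 1.989 0.21 2.476
vertex 0.751 0.643 3.194
vertex 0.781 0.023 2.613
endloop
endfacet
facet normal -0.982 -0.152 0.112
outer loop
vertex 0.781 0.023 2.613
vertex 0.471 1.65 2.104
vertex 0.501 1.03 1.523
endloop
endfacet
facet normal 0.035 -0.730 -0.683
outer loop
vertex 0.501 1.03 1.523
vertex 1.989 0.21 2.476
vertex 0.781 0.023 2.613
endloop
endfacet
facet normal -0.035 0.730 0.683
outer loop
vertex 0.751 0.643 3.194
vertex 1.679 1.837 1.967
vertex 0.471 1.65 2.104
endloop
endfacet
facet normal 0.185 -0.667 0.722
outer loop
vertex 1.959 0.83 3.057
vertex 0.751 0.643 3.194
vertex 1.989 0.21 2.476
endloop
endfacet
facet normal -0.035 0.730 0.683
outer loop
vertex 1.959 0.83 3.057
vertex 1.679 1.837 1.967
vertex 0.751 0.643 3.194
endloop
endfacet
facet normal -0.185 0.667 -0.722
outer loop
vertex 0.471 1.65 2.104
vertex 1.679 1.837 1.967
vertex 0.501 1.03 1.523
endloop
endfacet
facet normal 0.035 -0.730 -0.683
outer loop
vertex 1.709 1.217 1.386
vertex 1.989 0.21 2.476
vertex 0.501 1.03 1.523
endloop
endfacet
facet normal -0.185 0.667 -0.722
outer loop
vertex 0.501 1.03 1.523
vertex 1.679 1.837 1.967
vertex 1.709 1.217 1.386
endloop
endfacet
facet normal 0.982 0.152 -0.112
outer loop
vertex 1.709 1.217 1.386
vertex 1.959 0.83 3.057
vertex 1.989 0.21 2.476
endloop
endfacet
facet normal 0.982 0.152 -0.112
outer loop
vertex 1.679 1.837 1.967
vertex 1.959 0.83 3.057
vertex 1.709 1.217 1.386
endloop
endfacet
facet normal -0.877 -0.003 -0.481
outer loop
vertex 1.506 -4.077 -3.967
vertex 1.051 -3.782 -3.139
vertex 1.472 -3.323 -3.909
endloop
endfacet
facet normal 0.919 0.071 -0.389
outer loop
vertex 1.506 -4.077 -3.967
vertex 1.472 -3.323 -3.909
vertex 2.069 -3.778 -2.581
endloop
endfacet
facet normal -0.877 -0.002 -0.481
outer loop
vertex 1.472 -3.323 -3.909
vertex 1.051 -3.782 -3.139
vertex 1.191 -2.837 -3.399
endloop
endfacet
facet normal 0.783 0.605 -0.145
outer loop
vertex 1.472 -3.323 -3.909
vertex 1.191 -2.837 -3.399
vertex 2.069 -3.778 -2.581
endloop
endfacet
facet normal -0.877 -0.002 -0.481
outer loop
vertex 1.191 -2.837 -3.399
vertex 1.051 -3.782 -3.139
vertex 0.828 -2.905 -2.737
endloop
endfacet
facet normal 0.507 0.784 0.358
outer loop
vertex 1.191 -2.837 -3.399
vertex 0.828 -2.905 -2.737
vertex 2.069 -3.778 -2.581
endloop
endfacet
facet normal -0.877 -0.003 -0.480
outer loop
vertex 0.828 -2.905 -2.737
vertex 1.051 -3.782 -3.139
vertex 0.596 -3.486 -2.31
endloop
endfacet
facet normal 0.252 0.506 0.825
outer loop
vertex 0.828 -2.905 -2.737
vertex 0.596 -3.486 -2.31
vertex 2.069 -3.778 -2.581
endloop
endfacet
facet normal -0.877 -0.003 -0.480
outer loop
vertex 0.596 -3.486 -2.31
vertex 1.051 -3.782 -3.139
vertex 0.631 -4.241 -2.369
endloop
endfacet
facet normal 0.167 -0.069 0.983
outer loop
vertex 0.596 -3.486 -2.31
vertex 0.631 -4.241 -2.369
vertex 2.069 -3.778 -2.581
endloop
endfacet
facet normal -0.877 -0.004 -0.481
outer loop
vertex 0.631 -4.241 -2.369
vertex 1.051 -3.782 -3.139
vertex 0.912 -4.727 -2.878
endloop
endfacet
facet normal 0.302 -0.600 0.740
outer loop
vertex 0.631 -4.241 -2.369
vertex 0.912 -4.727 -2.878
vertex 2.069 -3.778 -2.581
endloop
endfacet
facet normal -0.877 -0.004 -0.480
outer loop
vertex 0.912 -4.727 -2.878
vertex 1.051 -3.782 -3.139
vertex 1.274 -4.659 -3.54
endloop
endfacet
facet normal 0.579 -0.780 0.237
outer loop
vertex 0.912 -4.727 -2.878
vertex 1.274 -4.659 -3.54
vertex 2.069 -3.778 -2.581
endloop
endfacet
facet normal -0.877 -0.003 -0.481
outer loop
vertex 1.274 -4.659 -3.54
vertex 1.051 -3.782 -3.139
vertex 1.506 -4.077 -3.967
endloop
endfacet
facet normal 0.834 -0.502 -0.231
outer loop
vertex 1.274 -4.659 -3.54
vertex 1.506 -4.077 -3.967
vertex 2.069 -3.778 -2.581
endloop
endfacet

endsolid


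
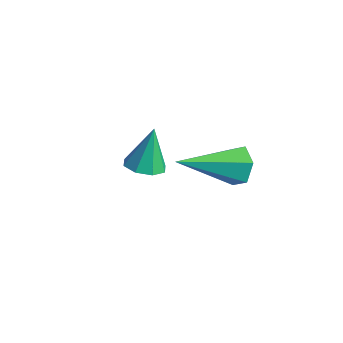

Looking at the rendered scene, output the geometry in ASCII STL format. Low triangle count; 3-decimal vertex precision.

solid 
facet normal 0.096 -0.366 -0.926
outer loop
vertex 1.391 -3.376 -3.997
vertex 0.834 -3.147 -4.145
vertex 1.416 -2.934 -4.169
endloop
endfacet
facet normal 0.878 0.130 0.461
outer loop
vertex 1.391 -3.376 -3.997
vertex 1.416 -2.934 -4.169
vertex 0.706 -2.653 -2.895
endloop
endfacet
facet normal 0.096 -0.366 -0.926
outer loop
vertex 1.416 -2.934 -4.169
vertex 0.834 -3.147 -4.145
vertex 1.101 -2.617 -4.327
endloop
endfacet
facet normal 0.645 0.739 0.196
outer loop
vertex 1.416 -2.934 -4.169
vertex 1.101 -2.617 -4.327
vertex 0.706 -2.653 -2.895
endloop
endfacet
facet normal 0.095 -0.366 -0.926
outer loop
vertex 1.101 -2.617 -4.327
vertex 0.834 -3.147 -4.145
vertex 0.629 -2.611 -4.378
endloop
endfacet
facet normal 0.010 1.000 0.028
outer loop
vertex 1.101 -2.617 -4.327
vertex 0.629 -2.611 -4.378
vertex 0.706 -2.653 -2.895
endloop
endfacet
facet normal 0.096 -0.366 -0.926
outer loop
vertex 0.629 -2.611 -4.378
vertex 0.834 -3.147 -4.145
vertex 0.278 -2.918 -4.293
endloop
endfacet
facet normal -0.650 0.758 0.055
outer loop
vertex 0.629 -2.611 -4.378
vertex 0.278 -2.918 -4.293
vertex 0.706 -2.653 -2.895
endloop
endfacet
facet normal 0.096 -0.366 -0.926
outer loop
vertex 0.278 -2.918 -4.293
vertex 0.834 -3.147 -4.145
vertex 0.253 -3.36 -4.121
endloop
endfacet
facet normal -0.952 0.156 0.262
outer loop
vertex 0.278 -2.918 -4.293
vertex 0.253 -3.36 -4.121
vertex 0.706 -2.653 -2.895
endloop
endfacet
facet normal 0.096 -0.366 -0.926
outer loop
vertex 0.253 -3.36 -4.121
vertex 0.834 -3.147 -4.145
vertex 0.568 -3.677 -3.963
endloop
endfacet
facet normal -0.720 -0.452 0.527
outer loop
vertex 0.253 -3.36 -4.121
vertex 0.568 -3.677 -3.963
vertex 0.706 -2.653 -2.895
endloop
endfacet
facet normal 0.095 -0.366 -0.926
outer loop
vertex 0.568 -3.677 -3.963
vertex 0.834 -3.147 -4.145
vertex 1.04 -3.683 -3.912
endloop
endfacet
facet normal -0.084 -0.714 0.695
outer loop
vertex 0.568 -3.677 -3.963
vertex 1.04 -3.683 -3.912
vertex 0.706 -2.653 -2.895
endloop
endfacet
facet normal 0.096 -0.366 -0.926
outer loop
vertex 1.04 -3.683 -3.912
vertex 0.834 -3.147 -4.145
vertex 1.391 -3.376 -3.997
endloop
endfacet
facet normal 0.575 -0.473 0.668
outer loop
vertex 1.04 -3.683 -3.912
vertex 1.391 -3.376 -3.997
vertex 0.706 -2.653 -2.895
endloop
endfacet
facet normal 0.338 0.834 -0.436
outer loop
vertex 4.57 -2.818 -1.469
vertex 4.113 -2.858 -1.9
vertex 4.015 -2.539 -1.365
endloop
endfacet
facet normal 0.229 0.094 0.969
outer loop
vertex 4.57 -2.818 -1.469
vertex 4.015 -2.539 -1.365
vertex 3.447 -4.502 -1.04
endloop
endfacet
facet normal 0.337 0.834 -0.436
outer loop
vertex 4.015 -2.539 -1.365
vertex 4.113 -2.858 -1.9
vertex 3.557 -2.579 -1.796
endloop
endfacet
facet normal -0.667 0.305 0.680
outer loop
vertex 4.015 -2.539 -1.365
vertex 3.557 -2.579 -1.796
vertex 3.447 -4.502 -1.04
endloop
endfacet
facet normal 0.337 0.834 -0.437
outer loop
vertex 3.557 -2.579 -1.796
vertex 4.113 -2.858 -1.9
vertex 3.655 -2.898 -2.33
endloop
endfacet
facet normal -0.985 -0.012 -0.174
outer loop
vertex 3.557 -2.579 -1.796
vertex 3.655 -2.898 -2.33
vertex 3.447 -4.502 -1.04
endloop
endfacet
facet normal 0.337 0.834 -0.437
outer loop
vertex 3.655 -2.898 -2.33
vertex 4.113 -2.858 -1.9
vertex 4.21 -3.177 -2.434
endloop
endfacet
facet normal -0.409 -0.539 -0.736
outer loop
vertex 3.655 -2.898 -2.33
vertex 4.21 -3.177 -2.434
vertex 3.447 -4.502 -1.04
endloop
endfacet
facet normal 0.338 0.834 -0.437
outer loop
vertex 4.21 -3.177 -2.434
vertex 4.113 -2.858 -1.9
vertex 4.668 -3.137 -2.003
endloop
endfacet
facet normal 0.486 -0.751 -0.447
outer loop
vertex 4.21 -3.177 -2.434
vertex 4.668 -3.137 -2.003
vertex 3.447 -4.502 -1.04
endloop
endfacet
facet normal 0.338 0.834 -0.436
outer loop
vertex 4.668 -3.137 -2.003
vertex 4.113 -2.858 -1.9
vertex 4.57 -2.818 -1.469
endloop
endfacet
facet normal 0.805 -0.433 0.406
outer loop
vertex 4.668 -3.137 -2.003
vertex 4.57 -2.818 -1.469
vertex 3.447 -4.502 -1.04
endloop
endfacet

endsolid


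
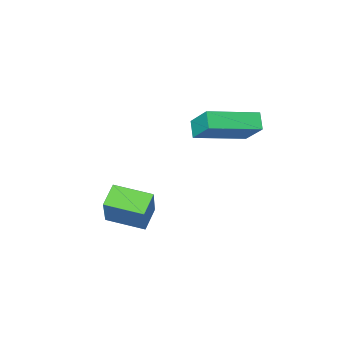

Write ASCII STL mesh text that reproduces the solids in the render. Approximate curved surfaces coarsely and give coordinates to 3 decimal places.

solid 
facet normal -0.961 0.206 -0.185
outer loop
vertex -1.401 -0.533 0.447
vertex -1.342 0.625 1.43
vertex -1.174 -0.023 -0.167
endloop
endfacet
facet normal -0.038 -0.762 -0.647
outer loop
vertex 0.902 -0.465 0.23
vertex -1.401 -0.533 0.447
vertex -1.174 -0.023 -0.167
endloop
endfacet
facet normal -0.961 0.204 -0.184
outer loop
vertex -1.174 -0.023 -0.167
vertex -1.342 0.625 1.43
vertex -1.116 1.135 0.816
endloop
endfacet
facet normal 0.272 0.615 -0.740
outer loop
vertex -1.116 1.135 0.816
vertex 0.902 -0.465 0.23
vertex -1.174 -0.023 -0.167
endloop
endfacet
facet normal -0.272 -0.615 0.740
outer loop
vertex -1.401 -0.533 0.447
vertex 0.734 0.183 1.827
vertex -1.342 0.625 1.43
endloop
endfacet
facet normal -0.038 -0.762 -0.647
outer loop
vertex 0.676 -0.975 0.844
vertex -1.401 -0.533 0.447
vertex 0.902 -0.465 0.23
endloop
endfacet
facet normal -0.272 -0.615 0.740
outer loop
vertex 0.676 -0.975 0.844
vertex 0.734 0.183 1.827
vertex -1.401 -0.533 0.447
endloop
endfacet
facet normal 0.038 0.762 0.647
outer loop
vertex -1.342 0.625 1.43
vertex 0.734 0.183 1.827
vertex -1.116 1.135 0.816
endloop
endfacet
facet normal 0.272 0.615 -0.740
outer loop
vertex 0.961 0.693 1.213
vertex 0.902 -0.465 0.23
vertex -1.116 1.135 0.816
endloop
endfacet
facet normal 0.038 0.762 0.647
outer loop
vertex -1.116 1.135 0.816
vertex 0.734 0.183 1.827
vertex 0.961 0.693 1.213
endloop
endfacet
facet normal 0.961 -0.205 0.184
outer loop
vertex 0.961 0.693 1.213
vertex 0.676 -0.975 0.844
vertex 0.902 -0.465 0.23
endloop
endfacet
facet normal 0.961 -0.205 0.185
outer loop
vertex 0.734 0.183 1.827
vertex 0.676 -0.975 0.844
vertex 0.961 0.693 1.213
endloop
endfacet
facet normal -0.671 -0.471 0.573
outer loop
vertex 3.557 -1.82 -2.121
vertex 2.496 -0.658 -2.409
vertex 2.98 -2.691 -3.513
endloop
endfacet
facet normal 0.664 -0.726 0.179
outer loop
vertex 3.704 -2.182 -4.131
vertex 3.557 -1.82 -2.121
vertex 2.98 -2.691 -3.513
endloop
endfacet
facet normal -0.671 -0.471 0.573
outer loop
vertex 2.98 -2.691 -3.513
vertex 2.496 -0.658 -2.409
vertex 1.919 -1.529 -3.8
endloop
endfacet
facet normal -0.331 -0.500 -0.800
outer loop
vertex 1.919 -1.529 -3.8
vertex 3.704 -2.182 -4.131
vertex 2.98 -2.691 -3.513
endloop
endfacet
facet normal 0.331 0.500 0.800
outer loop
vertex 3.557 -1.82 -2.121
vertex 3.22 -0.149 -3.027
vertex 2.496 -0.658 -2.409
endloop
endfacet
facet normal 0.664 -0.726 0.179
outer loop
vertex 4.281 -1.311 -2.74
vertex 3.557 -1.82 -2.121
vertex 3.704 -2.182 -4.131
endloop
endfacet
facet normal 0.332 0.500 0.800
outer loop
vertex 4.281 -1.311 -2.74
vertex 3.22 -0.149 -3.027
vertex 3.557 -1.82 -2.121
endloop
endfacet
facet normal -0.664 0.726 -0.179
outer loop
vertex 2.496 -0.658 -2.409
vertex 3.22 -0.149 -3.027
vertex 1.919 -1.529 -3.8
endloop
endfacet
facet normal -0.331 -0.501 -0.800
outer loop
vertex 2.643 -1.02 -4.419
vertex 3.704 -2.182 -4.131
vertex 1.919 -1.529 -3.8
endloop
endfacet
facet normal -0.664 0.726 -0.179
outer loop
vertex 1.919 -1.529 -3.8
vertex 3.22 -0.149 -3.027
vertex 2.643 -1.02 -4.419
endloop
endfacet
facet normal 0.671 0.471 -0.573
outer loop
vertex 2.643 -1.02 -4.419
vertex 4.281 -1.311 -2.74
vertex 3.704 -2.182 -4.131
endloop
endfacet
facet normal 0.671 0.471 -0.573
outer loop
vertex 3.22 -0.149 -3.027
vertex 4.281 -1.311 -2.74
vertex 2.643 -1.02 -4.419
endloop
endfacet

endsolid


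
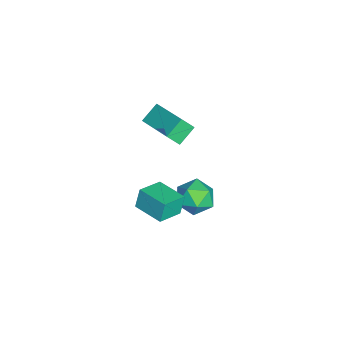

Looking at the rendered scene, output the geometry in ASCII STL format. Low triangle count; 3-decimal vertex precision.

solid 
facet normal -0.627 0.547 0.554
outer loop
vertex -2.338 -4.527 2.416
vertex -0.856 -3.419 2.998
vertex -2.465 -4.019 1.771
endloop
endfacet
facet normal -0.764 -0.572 -0.300
outer loop
vertex -1.844 -4.561 1.222
vertex -2.338 -4.527 2.416
vertex -2.465 -4.019 1.771
endloop
endfacet
facet normal -0.627 0.547 0.554
outer loop
vertex -2.465 -4.019 1.771
vertex -0.856 -3.419 2.998
vertex -0.982 -2.911 2.354
endloop
endfacet
facet normal -0.152 0.612 -0.776
outer loop
vertex -0.982 -2.911 2.354
vertex -1.844 -4.561 1.222
vertex -2.465 -4.019 1.771
endloop
endfacet
facet normal 0.152 -0.612 0.776
outer loop
vertex -2.338 -4.527 2.416
vertex -0.235 -3.961 2.449
vertex -0.856 -3.419 2.998
endloop
endfacet
facet normal -0.765 -0.570 -0.300
outer loop
vertex -1.718 -5.069 1.866
vertex -2.338 -4.527 2.416
vertex -1.844 -4.561 1.222
endloop
endfacet
facet normal 0.153 -0.612 0.776
outer loop
vertex -1.718 -5.069 1.866
vertex -0.235 -3.961 2.449
vertex -2.338 -4.527 2.416
endloop
endfacet
facet normal 0.764 0.571 0.301
outer loop
vertex -0.856 -3.419 2.998
vertex -0.235 -3.961 2.449
vertex -0.982 -2.911 2.354
endloop
endfacet
facet normal -0.153 0.612 -0.776
outer loop
vertex -0.362 -3.453 1.804
vertex -1.844 -4.561 1.222
vertex -0.982 -2.911 2.354
endloop
endfacet
facet normal 0.765 0.571 0.299
outer loop
vertex -0.982 -2.911 2.354
vertex -0.235 -3.961 2.449
vertex -0.362 -3.453 1.804
endloop
endfacet
facet normal 0.627 -0.547 -0.554
outer loop
vertex -0.362 -3.453 1.804
vertex -1.718 -5.069 1.866
vertex -1.844 -4.561 1.222
endloop
endfacet
facet normal 0.627 -0.547 -0.554
outer loop
vertex -0.235 -3.961 2.449
vertex -1.718 -5.069 1.866
vertex -0.362 -3.453 1.804
endloop
endfacet
facet normal -0.726 0.613 -0.312
outer loop
vertex 2.214 -4.046 2.093
vertex 3.055 -3.029 2.133
vertex 2.45 -4.206 1.229
endloop
endfacet
facet normal -0.637 -0.770 -0.031
outer loop
vertex 3.285 -4.911 1.587
vertex 2.214 -4.046 2.093
vertex 2.45 -4.206 1.229
endloop
endfacet
facet normal -0.726 0.613 -0.312
outer loop
vertex 2.45 -4.206 1.229
vertex 3.055 -3.029 2.133
vertex 3.291 -3.19 1.269
endloop
endfacet
facet normal 0.258 -0.176 -0.950
outer loop
vertex 3.291 -3.19 1.269
vertex 3.285 -4.911 1.587
vertex 2.45 -4.206 1.229
endloop
endfacet
facet normal -0.258 0.176 0.950
outer loop
vertex 2.214 -4.046 2.093
vertex 3.89 -3.734 2.491
vertex 3.055 -3.029 2.133
endloop
endfacet
facet normal -0.637 -0.771 -0.030
outer loop
vertex 3.049 -4.75 2.451
vertex 2.214 -4.046 2.093
vertex 3.285 -4.911 1.587
endloop
endfacet
facet normal -0.258 0.176 0.950
outer loop
vertex 3.049 -4.75 2.451
vertex 3.89 -3.734 2.491
vertex 2.214 -4.046 2.093
endloop
endfacet
facet normal 0.637 0.770 0.031
outer loop
vertex 3.055 -3.029 2.133
vertex 3.89 -3.734 2.491
vertex 3.291 -3.19 1.269
endloop
endfacet
facet normal 0.258 -0.176 -0.950
outer loop
vertex 4.126 -3.894 1.627
vertex 3.285 -4.911 1.587
vertex 3.291 -3.19 1.269
endloop
endfacet
facet normal 0.636 0.771 0.031
outer loop
vertex 3.291 -3.19 1.269
vertex 3.89 -3.734 2.491
vertex 4.126 -3.894 1.627
endloop
endfacet
facet normal 0.726 -0.613 0.312
outer loop
vertex 4.126 -3.894 1.627
vertex 3.049 -4.75 2.451
vertex 3.285 -4.911 1.587
endloop
endfacet
facet normal 0.726 -0.613 0.312
outer loop
vertex 3.89 -3.734 2.491
vertex 3.049 -4.75 2.451
vertex 4.126 -3.894 1.627
endloop
endfacet
facet normal -0.008 0.980 0.200
outer loop
vertex 2.322 -1.968 0.685
vertex 1.484 -2.024 0.925
vertex 2.116 -2.139 1.516
endloop
endfacet
facet normal 0.641 0.705 0.304
outer loop
vertex 2.322 -1.968 0.685
vertex 2.116 -2.139 1.516
vertex 2.771 -2.569 1.131
endloop
endfacet
facet normal 0.858 0.411 -0.309
outer loop
vertex 2.322 -1.968 0.685
vertex 2.771 -2.569 1.131
vertex 2.544 -2.719 0.302
endloop
endfacet
facet normal 0.341 0.505 -0.793
outer loop
vertex 2.322 -1.968 0.685
vertex 2.544 -2.719 0.302
vertex 1.749 -2.383 0.174
endloop
endfacet
facet normal -0.194 0.857 -0.478
outer loop
vertex 2.322 -1.968 0.685
vertex 1.749 -2.383 0.174
vertex 1.484 -2.024 0.925
endloop
endfacet
facet normal 0.585 0.184 0.790
outer loop
vertex 2.771 -2.569 1.131
vertex 2.116 -2.139 1.516
vertex 2.211 -2.997 1.646
endloop
endfacet
facet normal -0.467 0.629 0.622
outer loop
vertex 2.116 -2.139 1.516
vertex 1.484 -2.024 0.925
vertex 1.416 -2.661 1.518
endloop
endfacet
facet normal -0.767 0.430 -0.476
outer loop
vertex 1.484 -2.024 0.925
vertex 1.749 -2.383 0.174
vertex 1.189 -2.811 0.689
endloop
endfacet
facet normal 0.100 -0.138 -0.985
outer loop
vertex 1.749 -2.383 0.174
vertex 2.544 -2.719 0.302
vertex 1.844 -3.241 0.304
endloop
endfacet
facet normal 0.935 -0.289 -0.204
outer loop
vertex 2.544 -2.719 0.302
vertex 2.771 -2.569 1.131
vertex 2.476 -3.356 0.895
endloop
endfacet
facet normal -0.341 -0.505 0.793
outer loop
vertex 1.638 -3.412 1.135
vertex 2.211 -2.997 1.646
vertex 1.416 -2.661 1.518
endloop
endfacet
facet normal -0.858 -0.411 0.309
outer loop
vertex 1.638 -3.412 1.135
vertex 1.416 -2.661 1.518
vertex 1.189 -2.811 0.689
endloop
endfacet
facet normal -0.641 -0.705 -0.304
outer loop
vertex 1.638 -3.412 1.135
vertex 1.189 -2.811 0.689
vertex 1.844 -3.241 0.304
endloop
endfacet
facet normal 0.008 -0.980 -0.200
outer loop
vertex 1.638 -3.412 1.135
vertex 1.844 -3.241 0.304
vertex 2.476 -3.356 0.895
endloop
endfacet
facet normal 0.194 -0.857 0.478
outer loop
vertex 1.638 -3.412 1.135
vertex 2.476 -3.356 0.895
vertex 2.211 -2.997 1.646
endloop
endfacet
facet normal -0.100 0.138 0.985
outer loop
vertex 1.416 -2.661 1.518
vertex 2.211 -2.997 1.646
vertex 2.116 -2.139 1.516
endloop
endfacet
facet normal -0.935 0.289 0.204
outer loop
vertex 1.189 -2.811 0.689
vertex 1.416 -2.661 1.518
vertex 1.484 -2.024 0.925
endloop
endfacet
facet normal -0.585 -0.184 -0.790
outer loop
vertex 1.844 -3.241 0.304
vertex 1.189 -2.811 0.689
vertex 1.749 -2.383 0.174
endloop
endfacet
facet normal 0.467 -0.629 -0.622
outer loop
vertex 2.476 -3.356 0.895
vertex 1.844 -3.241 0.304
vertex 2.544 -2.719 0.302
endloop
endfacet
facet normal 0.767 -0.430 0.476
outer loop
vertex 2.211 -2.997 1.646
vertex 2.476 -3.356 0.895
vertex 2.771 -2.569 1.131
endloop
endfacet

endsolid


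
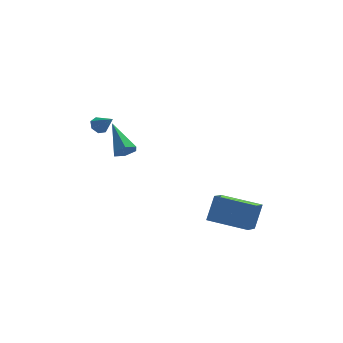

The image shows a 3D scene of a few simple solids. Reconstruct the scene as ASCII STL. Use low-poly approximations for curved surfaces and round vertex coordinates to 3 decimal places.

solid 
facet normal -0.881 0.458 0.115
outer loop
vertex 1.655 -1.306 -2.333
vertex 2.211 -0.059 -3.044
vertex 1.179 -1.877 -3.704
endloop
endfacet
facet normal -0.361 -0.810 0.463
outer loop
vertex 3.109 -2.881 -3.956
vertex 1.655 -1.306 -2.333
vertex 1.179 -1.877 -3.704
endloop
endfacet
facet normal -0.881 0.459 0.114
outer loop
vertex 1.179 -1.877 -3.704
vertex 2.211 -0.059 -3.044
vertex 1.736 -0.63 -4.416
endloop
endfacet
facet normal -0.305 -0.366 -0.879
outer loop
vertex 1.736 -0.63 -4.416
vertex 3.109 -2.881 -3.956
vertex 1.179 -1.877 -3.704
endloop
endfacet
facet normal 0.305 0.365 0.879
outer loop
vertex 1.655 -1.306 -2.333
vertex 4.141 -1.063 -3.296
vertex 2.211 -0.059 -3.044
endloop
endfacet
facet normal -0.361 -0.810 0.462
outer loop
vertex 3.584 -2.31 -2.584
vertex 1.655 -1.306 -2.333
vertex 3.109 -2.881 -3.956
endloop
endfacet
facet normal 0.305 0.366 0.879
outer loop
vertex 3.584 -2.31 -2.584
vertex 4.141 -1.063 -3.296
vertex 1.655 -1.306 -2.333
endloop
endfacet
facet normal 0.361 0.810 -0.462
outer loop
vertex 2.211 -0.059 -3.044
vertex 4.141 -1.063 -3.296
vertex 1.736 -0.63 -4.416
endloop
endfacet
facet normal -0.305 -0.366 -0.879
outer loop
vertex 3.665 -1.634 -4.667
vertex 3.109 -2.881 -3.956
vertex 1.736 -0.63 -4.416
endloop
endfacet
facet normal 0.361 0.810 -0.463
outer loop
vertex 1.736 -0.63 -4.416
vertex 4.141 -1.063 -3.296
vertex 3.665 -1.634 -4.667
endloop
endfacet
facet normal 0.881 -0.458 -0.114
outer loop
vertex 3.665 -1.634 -4.667
vertex 3.584 -2.31 -2.584
vertex 3.109 -2.881 -3.956
endloop
endfacet
facet normal 0.881 -0.459 -0.115
outer loop
vertex 4.141 -1.063 -3.296
vertex 3.584 -2.31 -2.584
vertex 3.665 -1.634 -4.667
endloop
endfacet
facet normal -0.515 0.577 -0.634
outer loop
vertex -3.596 1.296 2.1
vertex -3.864 0.862 1.923
vertex -3.992 1.194 2.329
endloop
endfacet
facet normal 0.324 0.518 0.792
outer loop
vertex -3.596 1.296 2.1
vertex -3.992 1.194 2.329
vertex -3.236 0.158 2.697
endloop
endfacet
facet normal -0.516 0.576 -0.634
outer loop
vertex -3.992 1.194 2.329
vertex -3.864 0.862 1.923
vertex -4.292 0.842 2.253
endloop
endfacet
facet normal -0.338 0.086 0.937
outer loop
vertex -3.992 1.194 2.329
vertex -4.292 0.842 2.253
vertex -3.236 0.158 2.697
endloop
endfacet
facet normal -0.516 0.576 -0.634
outer loop
vertex -4.292 0.842 2.253
vertex -3.864 0.862 1.923
vertex -4.269 0.505 1.928
endloop
endfacet
facet normal -0.604 -0.574 0.553
outer loop
vertex -4.292 0.842 2.253
vertex -4.269 0.505 1.928
vertex -3.236 0.158 2.697
endloop
endfacet
facet normal -0.516 0.576 -0.634
outer loop
vertex -4.269 0.505 1.928
vertex -3.864 0.862 1.923
vertex -3.942 0.437 1.6
endloop
endfacet
facet normal -0.270 -0.960 -0.070
outer loop
vertex -4.269 0.505 1.928
vertex -3.942 0.437 1.6
vertex -3.236 0.158 2.697
endloop
endfacet
facet normal -0.515 0.577 -0.634
outer loop
vertex -3.942 0.437 1.6
vertex -3.864 0.862 1.923
vertex -3.556 0.688 1.515
endloop
endfacet
facet normal 0.409 -0.786 -0.463
outer loop
vertex -3.942 0.437 1.6
vertex -3.556 0.688 1.515
vertex -3.236 0.158 2.697
endloop
endfacet
facet normal -0.515 0.576 -0.635
outer loop
vertex -3.556 0.688 1.515
vertex -3.864 0.862 1.923
vertex -3.402 1.071 1.738
endloop
endfacet
facet normal 0.926 -0.180 -0.331
outer loop
vertex -3.556 0.688 1.515
vertex -3.402 1.071 1.738
vertex -3.236 0.158 2.697
endloop
endfacet
facet normal -0.515 0.577 -0.634
outer loop
vertex -3.402 1.071 1.738
vertex -3.864 0.862 1.923
vertex -3.596 1.296 2.1
endloop
endfacet
facet normal 0.888 0.400 0.227
outer loop
vertex -3.402 1.071 1.738
vertex -3.596 1.296 2.1
vertex -3.236 0.158 2.697
endloop
endfacet
facet normal 0.241 -0.773 -0.586
outer loop
vertex -1.91 2.031 -0.685
vertex -2.497 1.727 -0.525
vertex -2.465 2.144 -1.062
endloop
endfacet
facet normal 0.442 0.797 -0.411
outer loop
vertex -1.91 2.031 -0.685
vertex -2.465 2.144 -1.062
vertex -3.003 3.353 0.705
endloop
endfacet
facet normal 0.241 -0.773 -0.586
outer loop
vertex -2.465 2.144 -1.062
vertex -2.497 1.727 -0.525
vertex -3.052 1.84 -0.902
endloop
endfacet
facet normal -0.492 0.641 -0.589
outer loop
vertex -2.465 2.144 -1.062
vertex -3.052 1.84 -0.902
vertex -3.003 3.353 0.705
endloop
endfacet
facet normal 0.240 -0.774 -0.586
outer loop
vertex -3.052 1.84 -0.902
vertex -2.497 1.727 -0.525
vertex -3.084 1.424 -0.365
endloop
endfacet
facet normal -0.998 0.052 -0.019
outer loop
vertex -3.052 1.84 -0.902
vertex -3.084 1.424 -0.365
vertex -3.003 3.353 0.705
endloop
endfacet
facet normal 0.240 -0.774 -0.585
outer loop
vertex -3.084 1.424 -0.365
vertex -2.497 1.727 -0.525
vertex -2.53 1.311 0.012
endloop
endfacet
facet normal -0.572 -0.379 0.727
outer loop
vertex -3.084 1.424 -0.365
vertex -2.53 1.311 0.012
vertex -3.003 3.353 0.705
endloop
endfacet
facet normal 0.242 -0.774 -0.585
outer loop
vertex -2.53 1.311 0.012
vertex -2.497 1.727 -0.525
vertex -1.943 1.615 -0.148
endloop
endfacet
facet normal 0.362 -0.223 0.905
outer loop
vertex -2.53 1.311 0.012
vertex -1.943 1.615 -0.148
vertex -3.003 3.353 0.705
endloop
endfacet
facet normal 0.242 -0.774 -0.585
outer loop
vertex -1.943 1.615 -0.148
vertex -2.497 1.727 -0.525
vertex -1.91 2.031 -0.685
endloop
endfacet
facet normal 0.868 0.365 0.336
outer loop
vertex -1.943 1.615 -0.148
vertex -1.91 2.031 -0.685
vertex -3.003 3.353 0.705
endloop
endfacet

endsolid


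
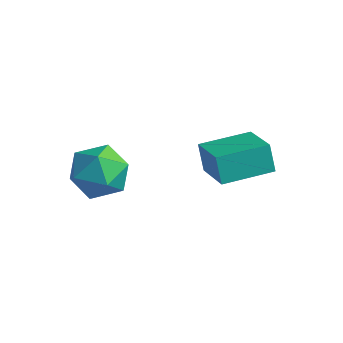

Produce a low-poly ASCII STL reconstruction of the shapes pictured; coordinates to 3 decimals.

solid 
facet normal -0.997 -0.057 -0.045
outer loop
vertex -2.615 0.539 -2.132
vertex -2.546 -0.496 -2.359
vertex -2.61 -0.177 -1.348
endloop
endfacet
facet normal -0.792 0.449 0.415
outer loop
vertex -2.615 0.539 -2.132
vertex -2.61 -0.177 -1.348
vertex -2.051 0.72 -1.251
endloop
endfacet
facet normal -0.388 0.920 0.060
outer loop
vertex -2.615 0.539 -2.132
vertex -2.051 0.72 -1.251
vertex -1.64 0.955 -2.202
endloop
endfacet
facet normal -0.345 0.706 -0.619
outer loop
vertex -2.615 0.539 -2.132
vertex -1.64 0.955 -2.202
vertex -1.947 0.204 -2.887
endloop
endfacet
facet normal -0.722 0.102 -0.684
outer loop
vertex -2.615 0.539 -2.132
vertex -1.947 0.204 -2.887
vertex -2.546 -0.496 -2.359
endloop
endfacet
facet normal -0.384 0.140 0.913
outer loop
vertex -2.051 0.72 -1.251
vertex -2.61 -0.177 -1.348
vertex -1.633 -0.204 -0.933
endloop
endfacet
facet normal -0.717 -0.676 0.168
outer loop
vertex -2.61 -0.177 -1.348
vertex -2.546 -0.496 -2.359
vertex -1.94 -0.955 -1.618
endloop
endfacet
facet normal -0.271 -0.421 -0.866
outer loop
vertex -2.546 -0.496 -2.359
vertex -1.947 0.204 -2.887
vertex -1.529 -0.72 -2.569
endloop
endfacet
facet normal 0.338 0.555 -0.760
outer loop
vertex -1.947 0.204 -2.887
vertex -1.64 0.955 -2.202
vertex -0.97 0.177 -2.472
endloop
endfacet
facet normal 0.269 0.902 0.339
outer loop
vertex -1.64 0.955 -2.202
vertex -2.051 0.72 -1.251
vertex -1.034 0.496 -1.461
endloop
endfacet
facet normal 0.345 -0.706 0.619
outer loop
vertex -0.965 -0.539 -1.688
vertex -1.633 -0.204 -0.933
vertex -1.94 -0.955 -1.618
endloop
endfacet
facet normal 0.388 -0.920 -0.060
outer loop
vertex -0.965 -0.539 -1.688
vertex -1.94 -0.955 -1.618
vertex -1.529 -0.72 -2.569
endloop
endfacet
facet normal 0.792 -0.449 -0.415
outer loop
vertex -0.965 -0.539 -1.688
vertex -1.529 -0.72 -2.569
vertex -0.97 0.177 -2.472
endloop
endfacet
facet normal 0.997 0.057 0.045
outer loop
vertex -0.965 -0.539 -1.688
vertex -0.97 0.177 -2.472
vertex -1.034 0.496 -1.461
endloop
endfacet
facet normal 0.722 -0.102 0.684
outer loop
vertex -0.965 -0.539 -1.688
vertex -1.034 0.496 -1.461
vertex -1.633 -0.204 -0.933
endloop
endfacet
facet normal -0.338 -0.555 0.760
outer loop
vertex -1.94 -0.955 -1.618
vertex -1.633 -0.204 -0.933
vertex -2.61 -0.177 -1.348
endloop
endfacet
facet normal -0.269 -0.902 -0.339
outer loop
vertex -1.529 -0.72 -2.569
vertex -1.94 -0.955 -1.618
vertex -2.546 -0.496 -2.359
endloop
endfacet
facet normal 0.384 -0.140 -0.913
outer loop
vertex -0.97 0.177 -2.472
vertex -1.529 -0.72 -2.569
vertex -1.947 0.204 -2.887
endloop
endfacet
facet normal 0.717 0.676 -0.168
outer loop
vertex -1.034 0.496 -1.461
vertex -0.97 0.177 -2.472
vertex -1.64 0.955 -2.202
endloop
endfacet
facet normal 0.271 0.421 0.866
outer loop
vertex -1.633 -0.204 -0.933
vertex -1.034 0.496 -1.461
vertex -2.051 0.72 -1.251
endloop
endfacet
facet normal -0.796 0.462 -0.391
outer loop
vertex -0.058 2.602 -1.376
vertex 0.792 4.119 -1.313
vertex 0.31 2.435 -2.323
endloop
endfacet
facet normal -0.489 -0.872 -0.036
outer loop
vertex 1.608 1.681 -1.687
vertex -0.058 2.602 -1.376
vertex 0.31 2.435 -2.323
endloop
endfacet
facet normal -0.796 0.462 -0.390
outer loop
vertex 0.31 2.435 -2.323
vertex 0.792 4.119 -1.313
vertex 1.16 3.952 -2.261
endloop
endfacet
facet normal 0.357 -0.162 -0.920
outer loop
vertex 1.16 3.952 -2.261
vertex 1.608 1.681 -1.687
vertex 0.31 2.435 -2.323
endloop
endfacet
facet normal -0.357 0.162 0.920
outer loop
vertex -0.058 2.602 -1.376
vertex 2.09 3.365 -0.677
vertex 0.792 4.119 -1.313
endloop
endfacet
facet normal -0.489 -0.872 -0.036
outer loop
vertex 1.24 1.848 -0.739
vertex -0.058 2.602 -1.376
vertex 1.608 1.681 -1.687
endloop
endfacet
facet normal -0.357 0.162 0.920
outer loop
vertex 1.24 1.848 -0.739
vertex 2.09 3.365 -0.677
vertex -0.058 2.602 -1.376
endloop
endfacet
facet normal 0.489 0.872 0.036
outer loop
vertex 0.792 4.119 -1.313
vertex 2.09 3.365 -0.677
vertex 1.16 3.952 -2.261
endloop
endfacet
facet normal 0.357 -0.162 -0.920
outer loop
vertex 2.458 3.198 -1.624
vertex 1.608 1.681 -1.687
vertex 1.16 3.952 -2.261
endloop
endfacet
facet normal 0.489 0.872 0.036
outer loop
vertex 1.16 3.952 -2.261
vertex 2.09 3.365 -0.677
vertex 2.458 3.198 -1.624
endloop
endfacet
facet normal 0.796 -0.462 0.390
outer loop
vertex 2.458 3.198 -1.624
vertex 1.24 1.848 -0.739
vertex 1.608 1.681 -1.687
endloop
endfacet
facet normal 0.796 -0.462 0.391
outer loop
vertex 2.09 3.365 -0.677
vertex 1.24 1.848 -0.739
vertex 2.458 3.198 -1.624
endloop
endfacet

endsolid


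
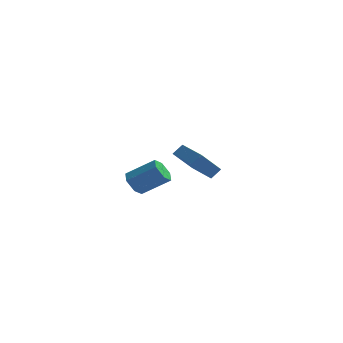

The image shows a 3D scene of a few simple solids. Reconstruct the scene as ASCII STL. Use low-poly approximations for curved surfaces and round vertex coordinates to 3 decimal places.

solid 
facet normal -0.823 -0.088 -0.561
outer loop
vertex 1.64 -3.529 0.031
vertex 1.151 -3.428 0.732
vertex 1.391 -2.742 0.272
endloop
endfacet
facet normal 0.489 0.393 -0.779
outer loop
vertex 1.64 -3.529 0.031
vertex 1.391 -2.742 0.272
vertex 3.277 -3.353 1.148
endloop
endfacet
facet normal 0.489 0.393 -0.779
outer loop
vertex 3.277 -3.353 1.148
vertex 1.391 -2.742 0.272
vertex 3.029 -2.566 1.389
endloop
endfacet
facet normal 0.823 0.088 0.561
outer loop
vertex 3.277 -3.353 1.148
vertex 3.029 -2.566 1.389
vertex 2.789 -3.252 1.848
endloop
endfacet
facet normal -0.823 -0.088 -0.561
outer loop
vertex 1.391 -2.742 0.272
vertex 1.151 -3.428 0.732
vertex 0.902 -2.641 0.973
endloop
endfacet
facet normal -0.006 0.989 -0.147
outer loop
vertex 1.391 -2.742 0.272
vertex 0.902 -2.641 0.973
vertex 3.029 -2.566 1.389
endloop
endfacet
facet normal -0.006 0.989 -0.147
outer loop
vertex 3.029 -2.566 1.389
vertex 0.902 -2.641 0.973
vertex 2.54 -2.465 2.089
endloop
endfacet
facet normal 0.823 0.088 0.562
outer loop
vertex 3.029 -2.566 1.389
vertex 2.54 -2.465 2.089
vertex 2.789 -3.252 1.848
endloop
endfacet
facet normal -0.823 -0.089 -0.561
outer loop
vertex 0.902 -2.641 0.973
vertex 1.151 -3.428 0.732
vertex 0.663 -3.327 1.432
endloop
endfacet
facet normal -0.495 0.596 0.633
outer loop
vertex 0.902 -2.641 0.973
vertex 0.663 -3.327 1.432
vertex 2.54 -2.465 2.089
endloop
endfacet
facet normal -0.495 0.597 0.632
outer loop
vertex 2.54 -2.465 2.089
vertex 0.663 -3.327 1.432
vertex 2.3 -3.151 2.549
endloop
endfacet
facet normal 0.823 0.088 0.561
outer loop
vertex 2.54 -2.465 2.089
vertex 2.3 -3.151 2.549
vertex 2.789 -3.252 1.848
endloop
endfacet
facet normal -0.823 -0.088 -0.561
outer loop
vertex 0.663 -3.327 1.432
vertex 1.151 -3.428 0.732
vertex 0.911 -4.114 1.191
endloop
endfacet
facet normal -0.489 -0.393 0.779
outer loop
vertex 0.663 -3.327 1.432
vertex 0.911 -4.114 1.191
vertex 2.3 -3.151 2.549
endloop
endfacet
facet normal -0.489 -0.393 0.779
outer loop
vertex 2.3 -3.151 2.549
vertex 0.911 -4.114 1.191
vertex 2.549 -3.938 2.308
endloop
endfacet
facet normal 0.823 0.088 0.561
outer loop
vertex 2.3 -3.151 2.549
vertex 2.549 -3.938 2.308
vertex 2.789 -3.252 1.848
endloop
endfacet
facet normal -0.823 -0.088 -0.562
outer loop
vertex 0.911 -4.114 1.191
vertex 1.151 -3.428 0.732
vertex 1.4 -4.215 0.491
endloop
endfacet
facet normal 0.006 -0.989 0.147
outer loop
vertex 0.911 -4.114 1.191
vertex 1.4 -4.215 0.491
vertex 2.549 -3.938 2.308
endloop
endfacet
facet normal 0.006 -0.989 0.147
outer loop
vertex 2.549 -3.938 2.308
vertex 1.4 -4.215 0.491
vertex 3.038 -4.039 1.607
endloop
endfacet
facet normal 0.823 0.088 0.561
outer loop
vertex 2.549 -3.938 2.308
vertex 3.038 -4.039 1.607
vertex 2.789 -3.252 1.848
endloop
endfacet
facet normal -0.823 -0.088 -0.561
outer loop
vertex 1.4 -4.215 0.491
vertex 1.151 -3.428 0.732
vertex 1.64 -3.529 0.031
endloop
endfacet
facet normal 0.495 -0.597 -0.632
outer loop
vertex 1.4 -4.215 0.491
vertex 1.64 -3.529 0.031
vertex 3.038 -4.039 1.607
endloop
endfacet
facet normal 0.495 -0.596 -0.632
outer loop
vertex 3.038 -4.039 1.607
vertex 1.64 -3.529 0.031
vertex 3.277 -3.353 1.148
endloop
endfacet
facet normal 0.823 0.089 0.561
outer loop
vertex 3.038 -4.039 1.607
vertex 3.277 -3.353 1.148
vertex 2.789 -3.252 1.848
endloop
endfacet
facet normal -0.558 -0.449 -0.698
outer loop
vertex 3.166 2.388 0.383
vertex 1.662 3.954 0.579
vertex 4.11 3.478 -1.074
endloop
endfacet
facet normal 0.690 -0.718 -0.090
outer loop
vertex 4.618 3.886 -0.439
vertex 3.166 2.388 0.383
vertex 4.11 3.478 -1.074
endloop
endfacet
facet normal -0.558 -0.449 -0.698
outer loop
vertex 4.11 3.478 -1.074
vertex 1.662 3.954 0.579
vertex 2.606 5.044 -0.878
endloop
endfacet
facet normal 0.461 0.532 -0.710
outer loop
vertex 2.606 5.044 -0.878
vertex 4.618 3.886 -0.439
vertex 4.11 3.478 -1.074
endloop
endfacet
facet normal -0.461 -0.532 0.710
outer loop
vertex 3.166 2.388 0.383
vertex 2.17 4.362 1.214
vertex 1.662 3.954 0.579
endloop
endfacet
facet normal 0.690 -0.718 -0.090
outer loop
vertex 3.674 2.796 1.018
vertex 3.166 2.388 0.383
vertex 4.618 3.886 -0.439
endloop
endfacet
facet normal -0.461 -0.532 0.710
outer loop
vertex 3.674 2.796 1.018
vertex 2.17 4.362 1.214
vertex 3.166 2.388 0.383
endloop
endfacet
facet normal -0.690 0.718 0.090
outer loop
vertex 1.662 3.954 0.579
vertex 2.17 4.362 1.214
vertex 2.606 5.044 -0.878
endloop
endfacet
facet normal 0.461 0.532 -0.710
outer loop
vertex 3.114 5.452 -0.243
vertex 4.618 3.886 -0.439
vertex 2.606 5.044 -0.878
endloop
endfacet
facet normal -0.690 0.718 0.090
outer loop
vertex 2.606 5.044 -0.878
vertex 2.17 4.362 1.214
vertex 3.114 5.452 -0.243
endloop
endfacet
facet normal 0.558 0.449 0.698
outer loop
vertex 3.114 5.452 -0.243
vertex 3.674 2.796 1.018
vertex 4.618 3.886 -0.439
endloop
endfacet
facet normal 0.558 0.449 0.698
outer loop
vertex 2.17 4.362 1.214
vertex 3.674 2.796 1.018
vertex 3.114 5.452 -0.243
endloop
endfacet

endsolid
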